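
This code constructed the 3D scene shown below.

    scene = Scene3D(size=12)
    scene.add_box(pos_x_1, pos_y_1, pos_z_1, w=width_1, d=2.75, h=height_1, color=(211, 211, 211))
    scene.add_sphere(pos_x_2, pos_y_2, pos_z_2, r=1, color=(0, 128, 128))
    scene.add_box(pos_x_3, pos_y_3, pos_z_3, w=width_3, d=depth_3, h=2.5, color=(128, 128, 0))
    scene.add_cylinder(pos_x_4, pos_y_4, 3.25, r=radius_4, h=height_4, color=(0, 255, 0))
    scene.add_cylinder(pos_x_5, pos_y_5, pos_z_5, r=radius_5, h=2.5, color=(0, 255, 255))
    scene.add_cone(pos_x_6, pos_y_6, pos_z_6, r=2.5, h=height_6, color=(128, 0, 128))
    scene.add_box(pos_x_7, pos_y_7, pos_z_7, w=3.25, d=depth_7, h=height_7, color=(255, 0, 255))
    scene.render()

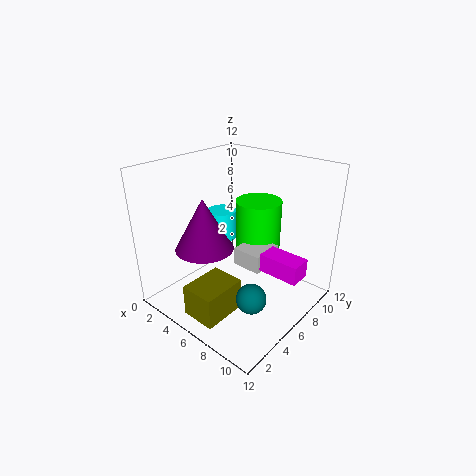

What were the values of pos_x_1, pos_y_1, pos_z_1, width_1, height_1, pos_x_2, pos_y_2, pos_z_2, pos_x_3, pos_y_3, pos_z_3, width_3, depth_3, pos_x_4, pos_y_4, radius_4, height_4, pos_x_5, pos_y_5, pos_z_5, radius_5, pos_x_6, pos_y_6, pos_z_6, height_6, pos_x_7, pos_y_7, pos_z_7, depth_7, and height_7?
pos_x_1 = 6, pos_y_1 = 5.5, pos_z_1 = 3.75, width_1 = 2.5, height_1 = 1.5, pos_x_2 = 11, pos_y_2 = 1.5, pos_z_2 = 5, pos_x_3 = 5.5, pos_y_3 = 0.25, pos_z_3 = 1.5, width_3 = 2.75, depth_3 = 3.5, pos_x_4 = 6, pos_y_4 = 8.75, radius_4 = 2, height_4 = 5.25, pos_x_5 = 3.75, pos_y_5 = 6.5, pos_z_5 = 5.25, radius_5 = 1.25, pos_x_6 = 3.5, pos_y_6 = 4.5, pos_z_6 = 4.75, height_6 = 4.5, pos_x_7 = 8.5, pos_y_7 = 5.75, pos_z_7 = 4, depth_7 = 1.75, height_7 = 1.5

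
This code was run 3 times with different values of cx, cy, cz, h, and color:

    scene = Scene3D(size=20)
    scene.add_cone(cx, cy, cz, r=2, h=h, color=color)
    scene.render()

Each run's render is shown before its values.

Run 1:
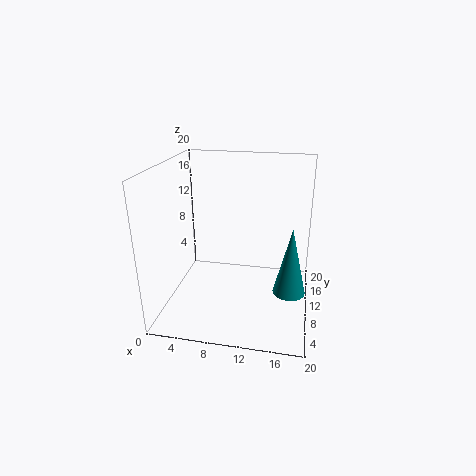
cx = 17.5
cy = 5
cz = 5.5
h = 8.5
color = 'teal'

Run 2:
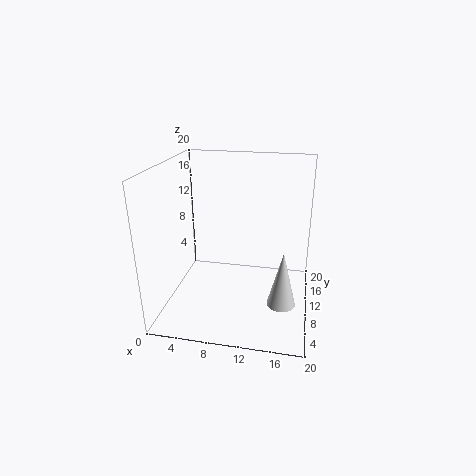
cx = 16.5
cy = 8.5
cz = 1
h = 8
color = 'lightgray'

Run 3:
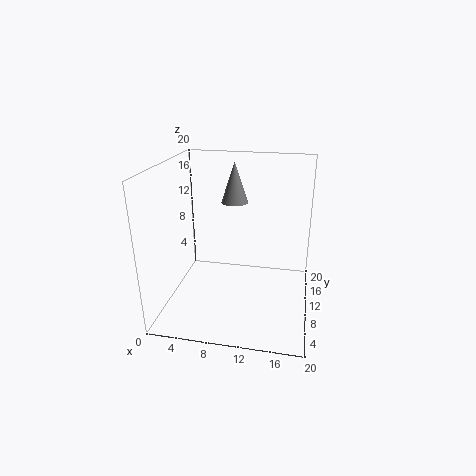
cx = 8.5
cy = 15
cz = 13.5
h = 6
color = 'gray'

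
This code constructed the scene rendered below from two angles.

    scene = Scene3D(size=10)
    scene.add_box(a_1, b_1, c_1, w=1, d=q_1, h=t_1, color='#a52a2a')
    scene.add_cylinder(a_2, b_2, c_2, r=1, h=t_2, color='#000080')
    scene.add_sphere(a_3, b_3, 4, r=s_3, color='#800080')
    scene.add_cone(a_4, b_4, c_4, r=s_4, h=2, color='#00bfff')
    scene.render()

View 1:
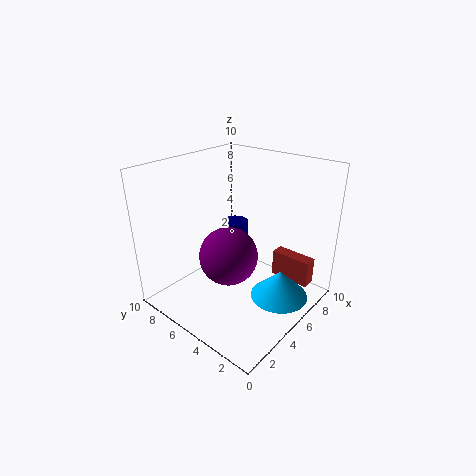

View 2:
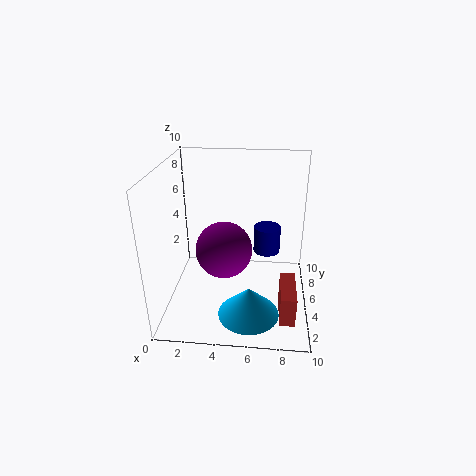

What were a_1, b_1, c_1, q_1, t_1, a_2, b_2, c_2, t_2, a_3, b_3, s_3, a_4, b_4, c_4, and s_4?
a_1 = 8
b_1 = 1
c_1 = 1
q_1 = 3
t_1 = 2
a_2 = 7
b_2 = 7
c_2 = 3
t_2 = 2
a_3 = 4
b_3 = 5
s_3 = 2
a_4 = 6
b_4 = 2
c_4 = 1
s_4 = 2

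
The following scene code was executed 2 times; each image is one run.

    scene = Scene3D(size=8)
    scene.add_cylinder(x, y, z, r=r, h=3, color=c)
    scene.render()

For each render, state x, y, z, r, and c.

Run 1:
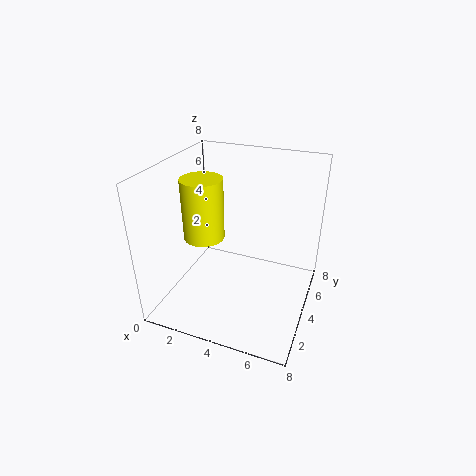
x = 3, y = 2, z = 5, r = 1, c = 'yellow'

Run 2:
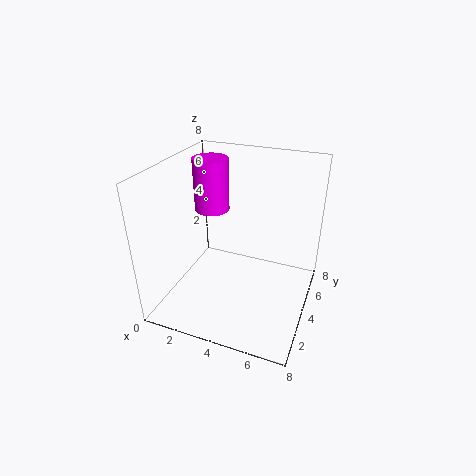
x = 2, y = 5, z = 5, r = 1, c = 'magenta'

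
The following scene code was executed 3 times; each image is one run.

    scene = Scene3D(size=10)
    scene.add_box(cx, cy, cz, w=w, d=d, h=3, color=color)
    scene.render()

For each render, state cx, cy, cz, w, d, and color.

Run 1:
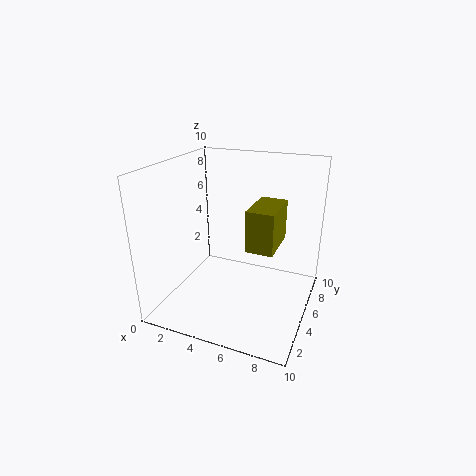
cx = 5.5; cy = 5; cz = 4; w = 2; d = 3.5; color = 'olive'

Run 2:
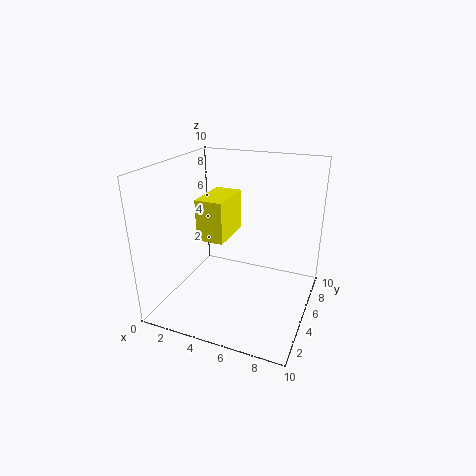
cx = 2; cy = 4.5; cz = 4.5; w = 2; d = 3.5; color = 'yellow'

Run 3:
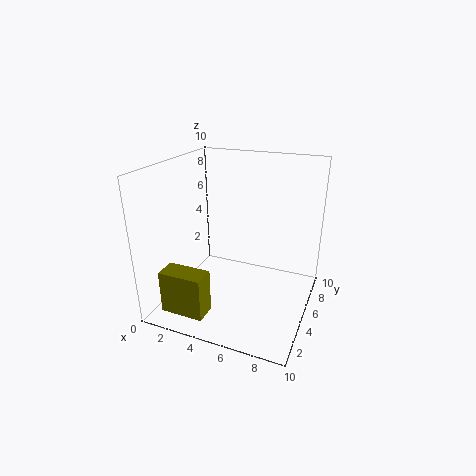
cx = 1; cy = 1; cz = 0.5; w = 3; d = 1.5; color = 'olive'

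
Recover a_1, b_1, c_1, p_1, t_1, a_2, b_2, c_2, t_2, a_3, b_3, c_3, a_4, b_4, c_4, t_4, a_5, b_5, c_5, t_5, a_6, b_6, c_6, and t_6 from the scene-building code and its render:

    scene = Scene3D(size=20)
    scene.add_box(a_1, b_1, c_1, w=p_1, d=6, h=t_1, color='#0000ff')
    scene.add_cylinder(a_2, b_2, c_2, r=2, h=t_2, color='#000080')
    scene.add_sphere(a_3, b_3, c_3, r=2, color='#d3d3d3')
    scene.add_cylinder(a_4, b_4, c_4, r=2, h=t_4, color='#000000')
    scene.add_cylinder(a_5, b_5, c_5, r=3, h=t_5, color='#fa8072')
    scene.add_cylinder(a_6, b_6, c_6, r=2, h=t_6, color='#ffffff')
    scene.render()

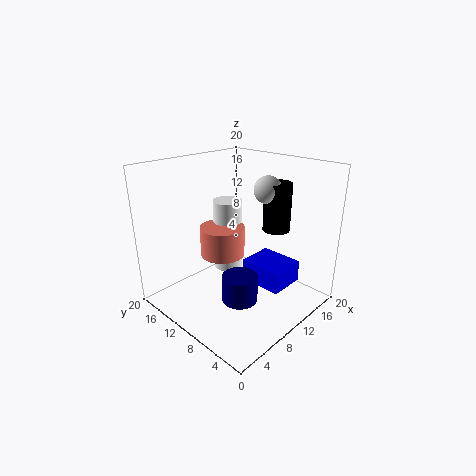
a_1 = 10, b_1 = 3, c_1 = 4, p_1 = 5, t_1 = 3, a_2 = 3, b_2 = 3, c_2 = 7, t_2 = 3, a_3 = 15, b_3 = 9, c_3 = 16, a_4 = 16, b_4 = 8, c_4 = 10, t_4 = 7, a_5 = 8, b_5 = 11, c_5 = 8, t_5 = 4, a_6 = 10, b_6 = 12, c_6 = 5, t_6 = 10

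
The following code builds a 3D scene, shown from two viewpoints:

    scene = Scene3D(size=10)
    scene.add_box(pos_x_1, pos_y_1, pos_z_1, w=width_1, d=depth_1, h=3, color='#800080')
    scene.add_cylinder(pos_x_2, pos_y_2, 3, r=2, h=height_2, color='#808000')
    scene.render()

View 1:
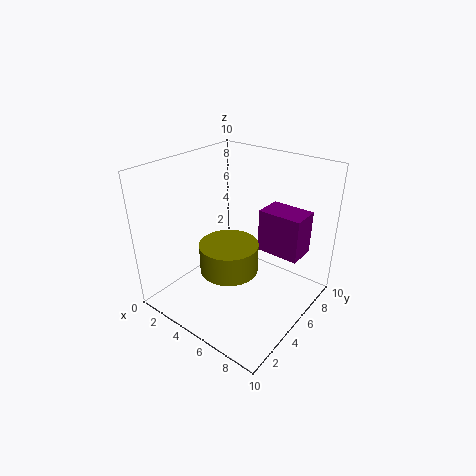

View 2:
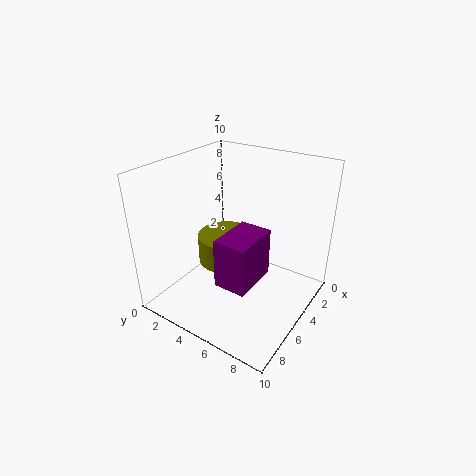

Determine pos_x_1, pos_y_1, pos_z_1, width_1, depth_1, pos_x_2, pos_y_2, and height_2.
pos_x_1 = 6
pos_y_1 = 6
pos_z_1 = 4
width_1 = 3
depth_1 = 2
pos_x_2 = 5
pos_y_2 = 4
height_2 = 2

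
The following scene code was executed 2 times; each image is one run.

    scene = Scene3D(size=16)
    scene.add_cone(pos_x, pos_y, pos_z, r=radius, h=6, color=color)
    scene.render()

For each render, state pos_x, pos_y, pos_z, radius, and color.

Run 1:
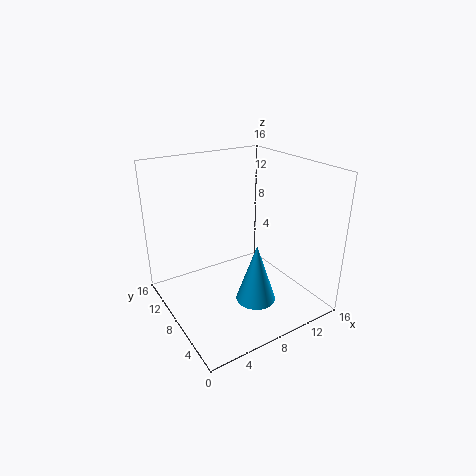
pos_x = 7
pos_y = 3
pos_z = 3.5
radius = 2
color = 'deepskyblue'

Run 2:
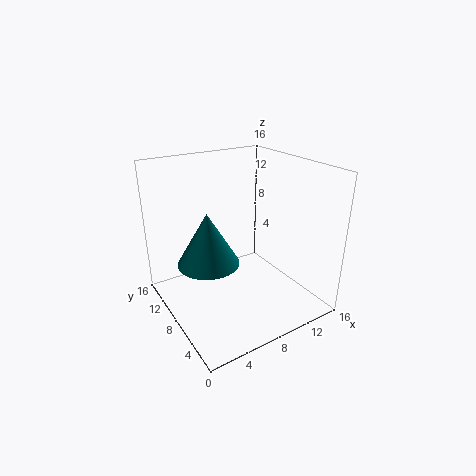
pos_x = 5
pos_y = 9.5
pos_z = 5
radius = 3.5
color = 'teal'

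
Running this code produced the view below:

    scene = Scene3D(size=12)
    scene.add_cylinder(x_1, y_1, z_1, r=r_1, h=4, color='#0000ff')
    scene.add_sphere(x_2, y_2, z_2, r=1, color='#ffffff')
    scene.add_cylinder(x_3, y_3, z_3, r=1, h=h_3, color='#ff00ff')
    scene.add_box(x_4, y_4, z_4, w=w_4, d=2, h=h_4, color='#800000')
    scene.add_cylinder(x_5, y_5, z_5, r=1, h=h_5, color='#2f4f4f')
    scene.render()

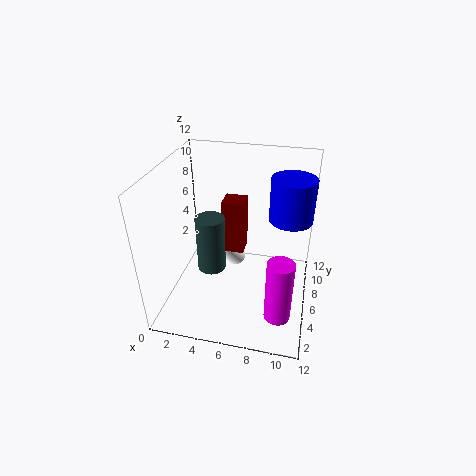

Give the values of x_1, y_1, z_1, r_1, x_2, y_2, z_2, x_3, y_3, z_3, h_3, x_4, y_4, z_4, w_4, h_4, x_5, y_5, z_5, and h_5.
x_1 = 10; y_1 = 10; z_1 = 6; r_1 = 2; x_2 = 5; y_2 = 9; z_2 = 2; x_3 = 10; y_3 = 2; z_3 = 2; h_3 = 5; x_4 = 4; y_4 = 8; z_4 = 3; w_4 = 2; h_4 = 5; x_5 = 5; y_5 = 2; z_5 = 6; h_5 = 4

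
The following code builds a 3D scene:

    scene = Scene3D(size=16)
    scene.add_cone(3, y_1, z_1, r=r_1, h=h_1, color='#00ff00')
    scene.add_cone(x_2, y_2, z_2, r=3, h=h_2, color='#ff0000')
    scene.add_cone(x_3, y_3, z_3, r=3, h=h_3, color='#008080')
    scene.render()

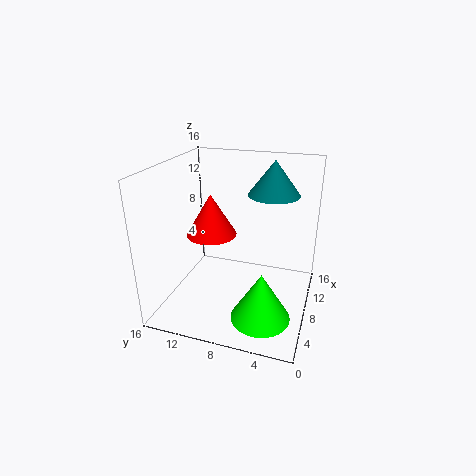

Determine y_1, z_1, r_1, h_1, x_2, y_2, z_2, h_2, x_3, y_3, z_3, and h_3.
y_1 = 4
z_1 = 2
r_1 = 3
h_1 = 5
x_2 = 10
y_2 = 12
z_2 = 7
h_2 = 5
x_3 = 12
y_3 = 5
z_3 = 12
h_3 = 4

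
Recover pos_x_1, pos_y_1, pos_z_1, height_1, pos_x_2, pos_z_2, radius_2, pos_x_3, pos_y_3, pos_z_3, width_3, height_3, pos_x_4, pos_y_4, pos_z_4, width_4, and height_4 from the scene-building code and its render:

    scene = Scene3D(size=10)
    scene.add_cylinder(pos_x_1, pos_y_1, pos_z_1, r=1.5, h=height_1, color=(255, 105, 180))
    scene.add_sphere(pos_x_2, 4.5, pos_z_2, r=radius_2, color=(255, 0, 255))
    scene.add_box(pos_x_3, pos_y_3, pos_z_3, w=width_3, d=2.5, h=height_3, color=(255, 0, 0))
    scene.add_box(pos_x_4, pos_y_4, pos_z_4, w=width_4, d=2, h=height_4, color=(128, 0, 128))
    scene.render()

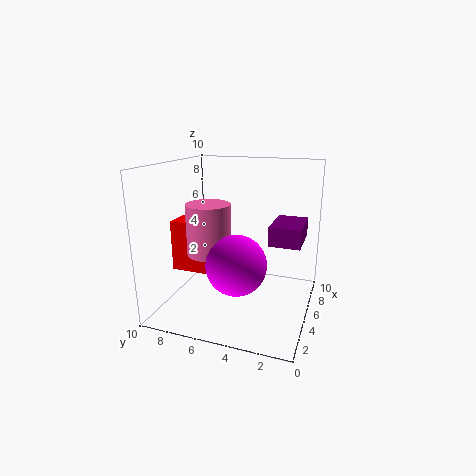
pos_x_1 = 4
pos_y_1 = 6.75
pos_z_1 = 4
height_1 = 3.5
pos_x_2 = 3.25
pos_z_2 = 3.75
radius_2 = 2
pos_x_3 = 3.25
pos_y_3 = 6.75
pos_z_3 = 2.75
width_3 = 1.75
height_3 = 3.5
pos_x_4 = 3.5
pos_y_4 = 0.5
pos_z_4 = 5.25
width_4 = 3
height_4 = 1.25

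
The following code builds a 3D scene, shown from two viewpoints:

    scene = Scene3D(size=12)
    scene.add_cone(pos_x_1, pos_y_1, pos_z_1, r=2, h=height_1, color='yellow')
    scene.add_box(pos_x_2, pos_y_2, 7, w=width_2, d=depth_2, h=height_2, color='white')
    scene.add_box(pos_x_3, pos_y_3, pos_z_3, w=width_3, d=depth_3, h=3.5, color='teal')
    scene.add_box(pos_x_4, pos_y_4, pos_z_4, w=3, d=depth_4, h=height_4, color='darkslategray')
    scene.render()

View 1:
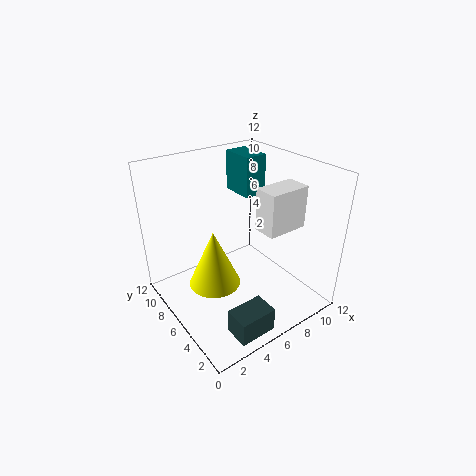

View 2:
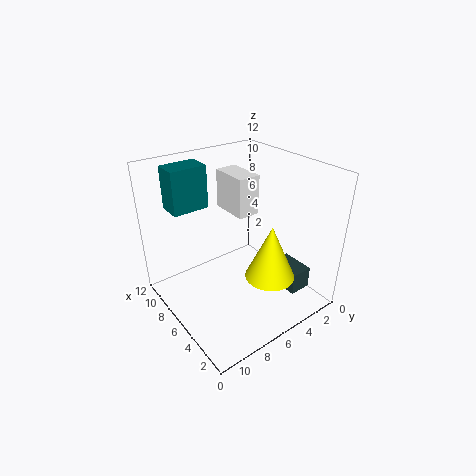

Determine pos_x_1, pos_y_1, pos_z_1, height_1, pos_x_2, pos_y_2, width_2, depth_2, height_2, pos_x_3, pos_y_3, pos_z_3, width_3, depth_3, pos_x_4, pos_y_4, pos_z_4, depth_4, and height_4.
pos_x_1 = 3, pos_y_1 = 5, pos_z_1 = 3.5, height_1 = 4.5, pos_x_2 = 7, pos_y_2 = 3, width_2 = 3.5, depth_2 = 2, height_2 = 3.5, pos_x_3 = 8, pos_y_3 = 7.5, pos_z_3 = 8.5, width_3 = 2, depth_3 = 3, pos_x_4 = 2.5, pos_y_4 = 0.5, pos_z_4 = 0.5, depth_4 = 2, height_4 = 2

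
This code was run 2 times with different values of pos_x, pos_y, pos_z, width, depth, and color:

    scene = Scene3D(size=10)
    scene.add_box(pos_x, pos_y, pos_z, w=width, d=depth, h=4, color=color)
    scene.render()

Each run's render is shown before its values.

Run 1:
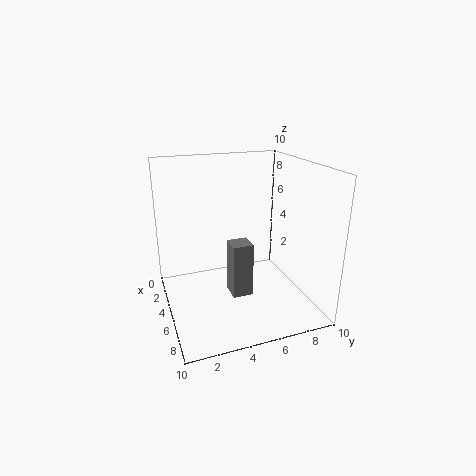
pos_x = 4
pos_y = 4.5
pos_z = 0.5
width = 1.5
depth = 1.5
color = 'gray'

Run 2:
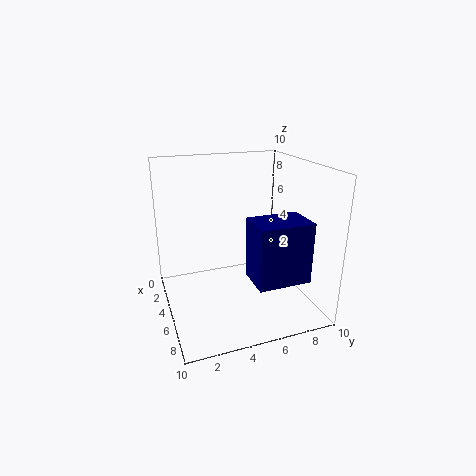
pos_x = 6.5
pos_y = 5
pos_z = 3
width = 2.5
depth = 3.5
color = 'navy'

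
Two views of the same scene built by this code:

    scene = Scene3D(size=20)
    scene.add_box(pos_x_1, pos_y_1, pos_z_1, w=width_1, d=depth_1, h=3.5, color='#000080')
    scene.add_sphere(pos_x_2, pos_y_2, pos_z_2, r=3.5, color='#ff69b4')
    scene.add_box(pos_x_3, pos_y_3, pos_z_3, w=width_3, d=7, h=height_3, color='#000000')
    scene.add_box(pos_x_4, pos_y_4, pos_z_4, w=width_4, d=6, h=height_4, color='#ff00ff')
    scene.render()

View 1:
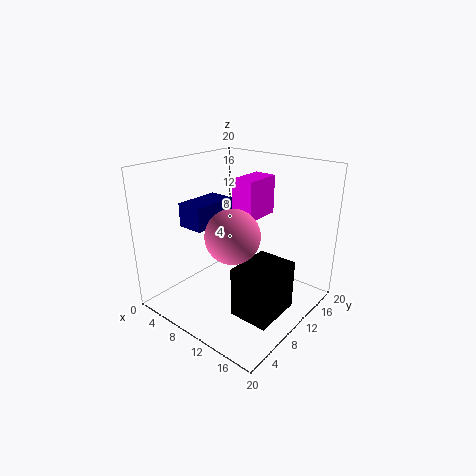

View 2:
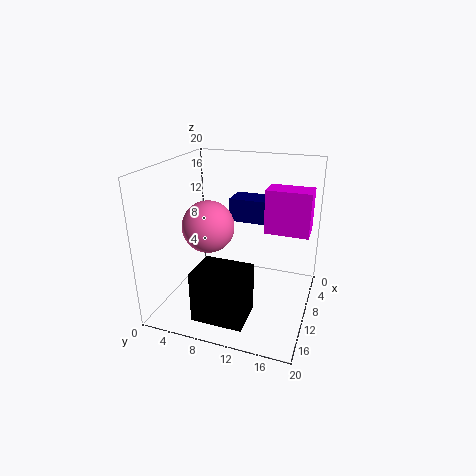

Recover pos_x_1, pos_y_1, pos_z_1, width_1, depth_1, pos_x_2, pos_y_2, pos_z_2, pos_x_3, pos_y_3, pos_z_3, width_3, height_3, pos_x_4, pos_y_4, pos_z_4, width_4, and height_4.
pos_x_1 = 1.5
pos_y_1 = 7
pos_z_1 = 10.5
width_1 = 4
depth_1 = 7
pos_x_2 = 12
pos_y_2 = 6.5
pos_z_2 = 12
pos_x_3 = 12
pos_y_3 = 6
pos_z_3 = 0.5
width_3 = 5.5
height_3 = 7
pos_x_4 = 6
pos_y_4 = 13.5
pos_z_4 = 11
width_4 = 3.5
height_4 = 6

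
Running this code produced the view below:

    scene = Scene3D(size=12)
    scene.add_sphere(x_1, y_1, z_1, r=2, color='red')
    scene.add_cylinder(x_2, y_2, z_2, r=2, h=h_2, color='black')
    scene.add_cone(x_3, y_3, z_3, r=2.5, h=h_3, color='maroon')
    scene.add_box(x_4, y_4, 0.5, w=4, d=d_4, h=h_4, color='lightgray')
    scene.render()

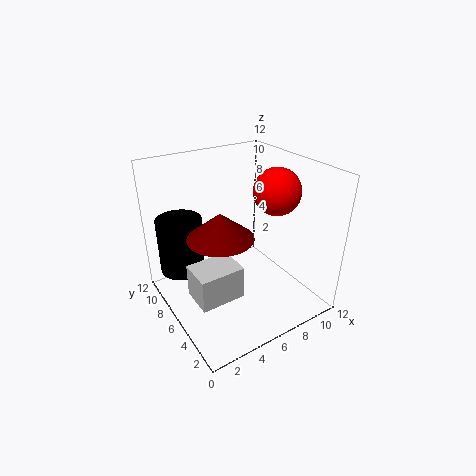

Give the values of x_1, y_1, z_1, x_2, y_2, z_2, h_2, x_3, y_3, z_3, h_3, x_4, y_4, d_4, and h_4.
x_1 = 9.5
y_1 = 5.5
z_1 = 9.5
x_2 = 2.5
y_2 = 10
z_2 = 2
h_2 = 5
x_3 = 3.5
y_3 = 4.5
z_3 = 7.5
h_3 = 2
x_4 = 2
y_4 = 5
d_4 = 3
h_4 = 3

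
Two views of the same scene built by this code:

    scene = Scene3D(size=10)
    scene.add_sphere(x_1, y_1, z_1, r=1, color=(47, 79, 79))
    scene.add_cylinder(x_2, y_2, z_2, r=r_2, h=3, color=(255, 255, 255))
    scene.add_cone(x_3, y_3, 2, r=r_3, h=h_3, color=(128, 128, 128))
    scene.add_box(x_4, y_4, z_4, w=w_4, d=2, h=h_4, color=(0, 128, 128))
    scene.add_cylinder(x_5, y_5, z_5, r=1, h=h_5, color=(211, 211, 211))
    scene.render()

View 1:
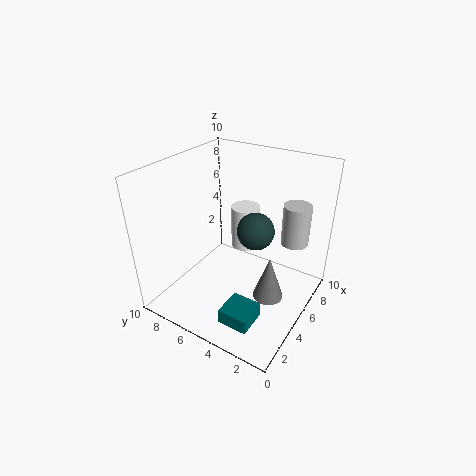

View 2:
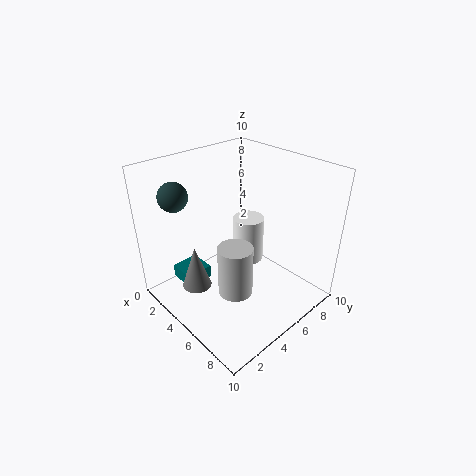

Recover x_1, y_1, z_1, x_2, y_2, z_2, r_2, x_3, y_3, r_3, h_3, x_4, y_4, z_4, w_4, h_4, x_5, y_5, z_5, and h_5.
x_1 = 2; y_1 = 2; z_1 = 8; x_2 = 6; y_2 = 5; z_2 = 4; r_2 = 1; x_3 = 4; y_3 = 2; r_3 = 1; h_3 = 3; x_4 = 1; y_4 = 2; z_4 = 1; w_4 = 2; h_4 = 1; x_5 = 8; y_5 = 2; z_5 = 4; h_5 = 3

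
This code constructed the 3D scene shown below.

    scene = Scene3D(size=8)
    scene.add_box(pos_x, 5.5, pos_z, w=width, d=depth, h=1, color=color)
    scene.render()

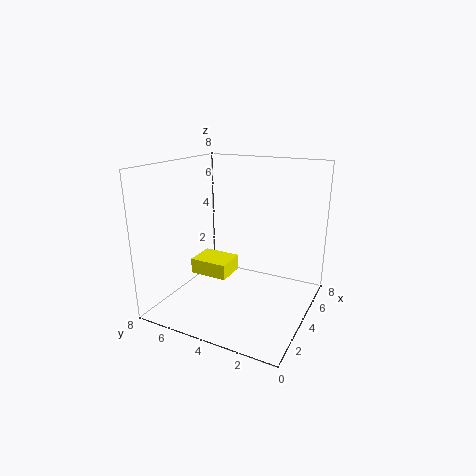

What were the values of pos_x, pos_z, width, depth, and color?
pos_x = 5; pos_z = 0.5; width = 2; depth = 2.5; color = 'yellow'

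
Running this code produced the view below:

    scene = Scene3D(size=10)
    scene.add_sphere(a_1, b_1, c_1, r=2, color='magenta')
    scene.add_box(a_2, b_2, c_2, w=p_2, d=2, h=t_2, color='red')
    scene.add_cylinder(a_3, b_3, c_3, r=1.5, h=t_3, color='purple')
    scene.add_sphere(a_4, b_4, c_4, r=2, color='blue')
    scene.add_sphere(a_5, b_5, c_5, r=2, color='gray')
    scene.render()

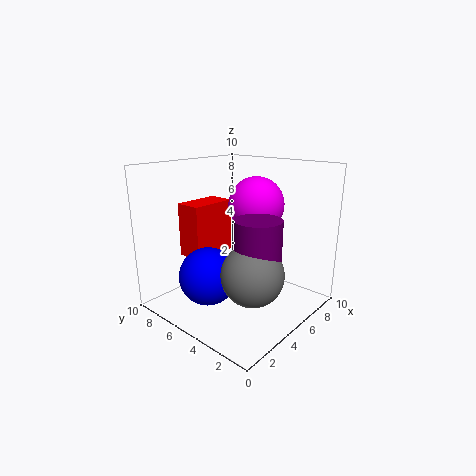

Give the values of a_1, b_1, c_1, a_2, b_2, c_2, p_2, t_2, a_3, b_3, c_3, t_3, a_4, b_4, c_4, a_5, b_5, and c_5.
a_1 = 7; b_1 = 5; c_1 = 7; a_2 = 3.5; b_2 = 7.5; c_2 = 3; p_2 = 3.5; t_2 = 4; a_3 = 4; b_3 = 2.5; c_3 = 3.5; t_3 = 3.5; a_4 = 3; b_4 = 6; c_4 = 2.5; a_5 = 3.5; b_5 = 2.5; c_5 = 3.5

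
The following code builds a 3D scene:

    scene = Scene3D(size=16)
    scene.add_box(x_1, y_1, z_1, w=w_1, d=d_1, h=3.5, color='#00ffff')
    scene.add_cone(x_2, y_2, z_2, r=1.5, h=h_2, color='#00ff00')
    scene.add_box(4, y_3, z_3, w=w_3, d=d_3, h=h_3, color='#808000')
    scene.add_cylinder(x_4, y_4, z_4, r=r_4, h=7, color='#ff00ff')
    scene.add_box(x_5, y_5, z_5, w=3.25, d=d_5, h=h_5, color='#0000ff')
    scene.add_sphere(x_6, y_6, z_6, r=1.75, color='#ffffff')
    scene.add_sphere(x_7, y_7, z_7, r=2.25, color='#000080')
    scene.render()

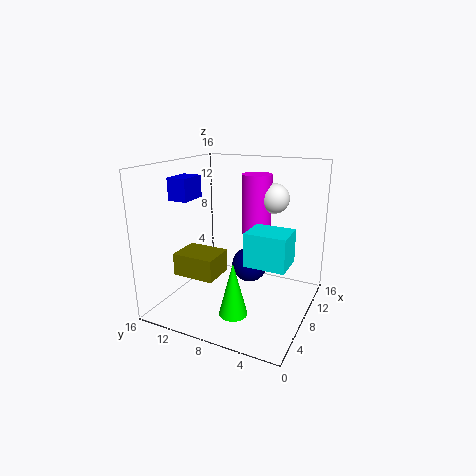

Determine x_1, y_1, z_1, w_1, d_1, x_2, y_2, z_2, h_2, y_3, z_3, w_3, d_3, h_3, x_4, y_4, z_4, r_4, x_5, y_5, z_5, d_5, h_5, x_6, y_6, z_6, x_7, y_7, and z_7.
x_1 = 4.5
y_1 = 1.5
z_1 = 6.5
w_1 = 3.5
d_1 = 4.25
x_2 = 3.75
y_2 = 6.5
z_2 = 1.25
h_2 = 5.75
y_3 = 9.25
z_3 = 4
w_3 = 3.75
d_3 = 4.75
h_3 = 2.5
x_4 = 12
y_4 = 7.5
z_4 = 7.5
r_4 = 1.75
x_5 = 5.5
y_5 = 13
z_5 = 12
d_5 = 2.25
h_5 = 2.5
x_6 = 12.5
y_6 = 5.5
z_6 = 11.75
x_7 = 13
y_7 = 8.75
z_7 = 2.5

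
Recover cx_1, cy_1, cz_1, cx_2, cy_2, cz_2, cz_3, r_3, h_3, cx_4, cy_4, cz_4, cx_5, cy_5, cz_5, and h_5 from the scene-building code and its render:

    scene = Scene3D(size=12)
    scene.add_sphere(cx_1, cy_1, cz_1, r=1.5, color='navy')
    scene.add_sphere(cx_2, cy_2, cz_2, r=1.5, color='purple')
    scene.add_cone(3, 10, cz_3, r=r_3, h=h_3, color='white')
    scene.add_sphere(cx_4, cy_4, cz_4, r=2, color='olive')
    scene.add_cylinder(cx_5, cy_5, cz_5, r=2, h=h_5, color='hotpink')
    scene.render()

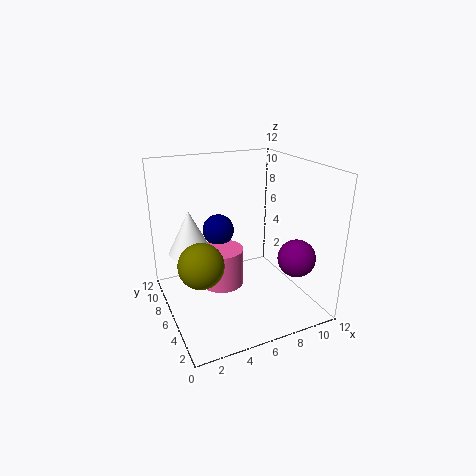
cx_1 = 6; cy_1 = 10.5; cz_1 = 5; cx_2 = 9.5; cy_2 = 2.5; cz_2 = 5; cz_3 = 3.5; r_3 = 2; h_3 = 4; cx_4 = 3; cy_4 = 7; cz_4 = 3.5; cx_5 = 5.5; cy_5 = 8.5; cz_5 = 0.5; h_5 = 3.5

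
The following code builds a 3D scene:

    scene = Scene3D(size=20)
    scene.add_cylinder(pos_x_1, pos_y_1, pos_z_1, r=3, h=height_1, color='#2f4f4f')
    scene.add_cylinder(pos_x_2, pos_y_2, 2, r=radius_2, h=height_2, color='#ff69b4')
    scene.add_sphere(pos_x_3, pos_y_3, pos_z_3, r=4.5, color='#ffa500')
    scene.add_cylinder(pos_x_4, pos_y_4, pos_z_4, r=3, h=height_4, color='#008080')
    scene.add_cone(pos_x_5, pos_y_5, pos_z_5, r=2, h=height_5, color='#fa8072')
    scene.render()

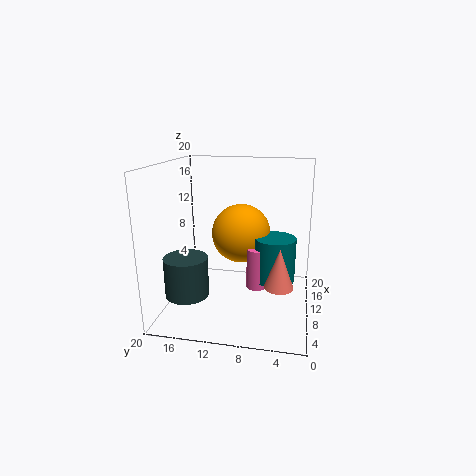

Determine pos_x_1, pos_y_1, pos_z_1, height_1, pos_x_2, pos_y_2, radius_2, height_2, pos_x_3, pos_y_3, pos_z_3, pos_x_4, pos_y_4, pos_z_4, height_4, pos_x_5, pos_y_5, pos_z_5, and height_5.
pos_x_1 = 6.5; pos_y_1 = 16.5; pos_z_1 = 2.5; height_1 = 5.5; pos_x_2 = 11.5; pos_y_2 = 7.5; radius_2 = 1.5; height_2 = 6; pos_x_3 = 15; pos_y_3 = 10.5; pos_z_3 = 9; pos_x_4 = 12.5; pos_y_4 = 5; pos_z_4 = 3; height_4 = 6.5; pos_x_5 = 8; pos_y_5 = 4; pos_z_5 = 4; height_5 = 5.5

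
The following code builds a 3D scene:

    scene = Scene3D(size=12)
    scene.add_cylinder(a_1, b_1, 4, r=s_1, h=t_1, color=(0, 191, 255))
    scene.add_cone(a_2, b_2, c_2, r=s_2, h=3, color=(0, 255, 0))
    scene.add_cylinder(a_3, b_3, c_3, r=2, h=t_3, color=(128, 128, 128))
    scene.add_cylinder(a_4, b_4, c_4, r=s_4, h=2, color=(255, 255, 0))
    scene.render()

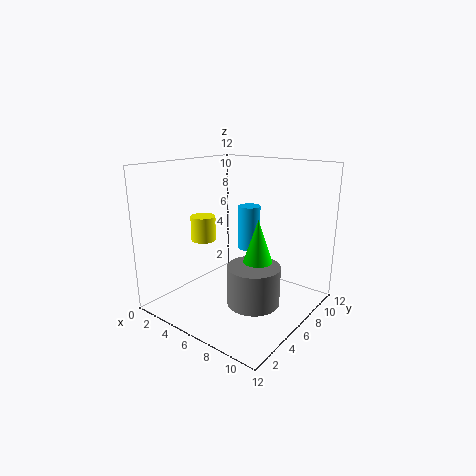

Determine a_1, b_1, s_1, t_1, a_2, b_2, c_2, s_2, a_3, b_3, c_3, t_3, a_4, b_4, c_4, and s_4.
a_1 = 5
b_1 = 9
s_1 = 1
t_1 = 4
a_2 = 10
b_2 = 3
c_2 = 6
s_2 = 1
a_3 = 9
b_3 = 4
c_3 = 2
t_3 = 3
a_4 = 4
b_4 = 4
c_4 = 6
s_4 = 1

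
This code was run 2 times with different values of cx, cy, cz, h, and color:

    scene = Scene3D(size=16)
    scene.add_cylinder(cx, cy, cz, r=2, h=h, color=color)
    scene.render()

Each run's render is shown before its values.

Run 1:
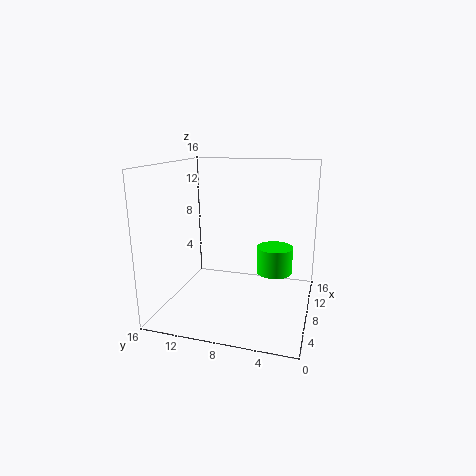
cx = 9, cy = 4, cz = 4, h = 3, color = 'lime'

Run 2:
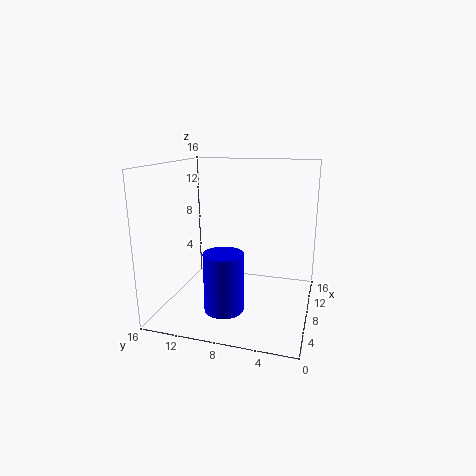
cx = 3, cy = 8, cz = 2, h = 6, color = 'blue'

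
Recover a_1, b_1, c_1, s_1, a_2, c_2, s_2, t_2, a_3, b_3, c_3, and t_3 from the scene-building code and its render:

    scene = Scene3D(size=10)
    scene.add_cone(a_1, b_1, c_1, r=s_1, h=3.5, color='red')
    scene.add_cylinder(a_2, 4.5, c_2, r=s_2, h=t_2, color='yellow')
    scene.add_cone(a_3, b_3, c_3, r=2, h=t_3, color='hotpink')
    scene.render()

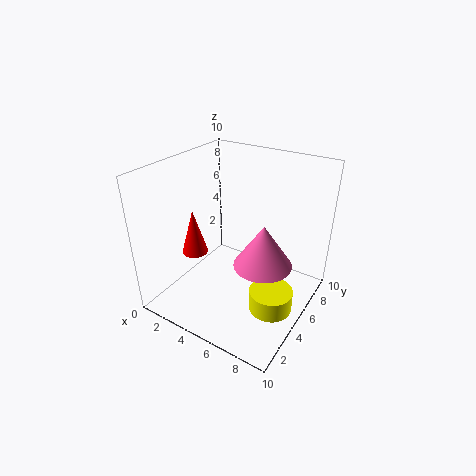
a_1 = 1; b_1 = 5; c_1 = 2.5; s_1 = 1; a_2 = 8; c_2 = 0.5; s_2 = 1.5; t_2 = 1.5; a_3 = 7; b_3 = 5; c_3 = 3.5; t_3 = 3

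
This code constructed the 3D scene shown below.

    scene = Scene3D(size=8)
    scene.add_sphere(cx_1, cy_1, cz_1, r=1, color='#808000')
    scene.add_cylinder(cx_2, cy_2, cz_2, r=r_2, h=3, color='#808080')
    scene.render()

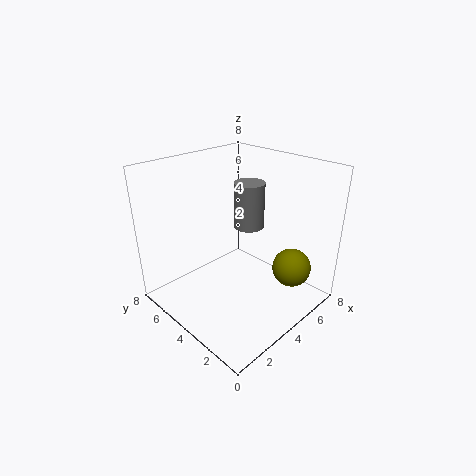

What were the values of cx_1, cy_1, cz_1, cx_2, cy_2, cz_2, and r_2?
cx_1 = 5
cy_1 = 1
cz_1 = 3
cx_2 = 7
cy_2 = 6
cz_2 = 3
r_2 = 1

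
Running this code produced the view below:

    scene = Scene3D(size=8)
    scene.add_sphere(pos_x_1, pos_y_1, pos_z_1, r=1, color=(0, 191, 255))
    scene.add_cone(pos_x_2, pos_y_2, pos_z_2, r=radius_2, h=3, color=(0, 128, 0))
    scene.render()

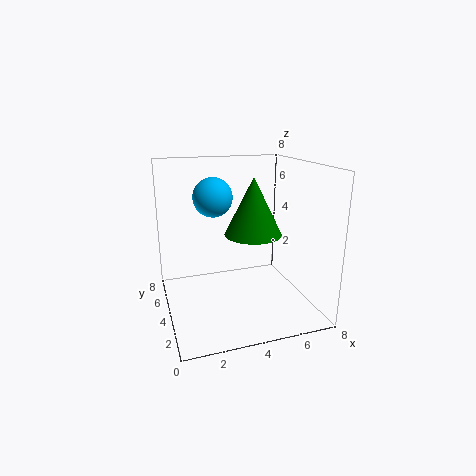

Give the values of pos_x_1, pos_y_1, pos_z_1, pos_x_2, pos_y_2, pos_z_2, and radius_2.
pos_x_1 = 2.5, pos_y_1 = 3.5, pos_z_1 = 6.5, pos_x_2 = 4.5, pos_y_2 = 3, pos_z_2 = 4.5, radius_2 = 1.5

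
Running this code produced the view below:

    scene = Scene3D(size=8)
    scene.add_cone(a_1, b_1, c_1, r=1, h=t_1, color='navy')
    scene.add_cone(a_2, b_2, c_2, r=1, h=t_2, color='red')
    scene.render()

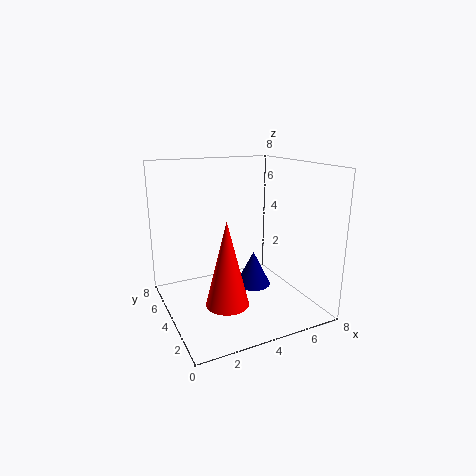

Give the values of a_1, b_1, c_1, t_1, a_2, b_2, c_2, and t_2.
a_1 = 5, b_1 = 4, c_1 = 1, t_1 = 2, a_2 = 2, b_2 = 1, c_2 = 2, t_2 = 4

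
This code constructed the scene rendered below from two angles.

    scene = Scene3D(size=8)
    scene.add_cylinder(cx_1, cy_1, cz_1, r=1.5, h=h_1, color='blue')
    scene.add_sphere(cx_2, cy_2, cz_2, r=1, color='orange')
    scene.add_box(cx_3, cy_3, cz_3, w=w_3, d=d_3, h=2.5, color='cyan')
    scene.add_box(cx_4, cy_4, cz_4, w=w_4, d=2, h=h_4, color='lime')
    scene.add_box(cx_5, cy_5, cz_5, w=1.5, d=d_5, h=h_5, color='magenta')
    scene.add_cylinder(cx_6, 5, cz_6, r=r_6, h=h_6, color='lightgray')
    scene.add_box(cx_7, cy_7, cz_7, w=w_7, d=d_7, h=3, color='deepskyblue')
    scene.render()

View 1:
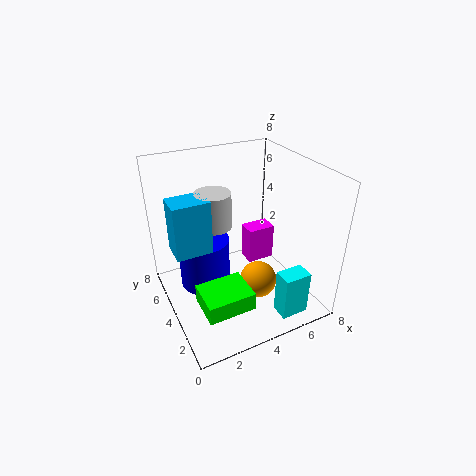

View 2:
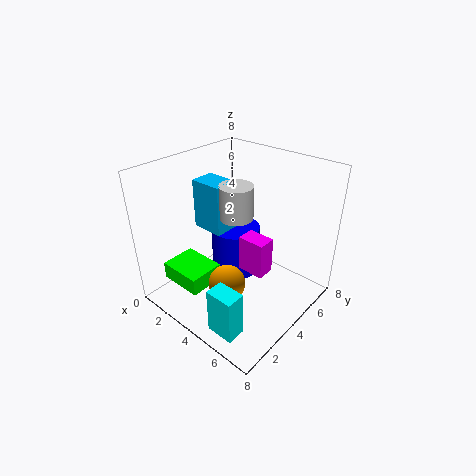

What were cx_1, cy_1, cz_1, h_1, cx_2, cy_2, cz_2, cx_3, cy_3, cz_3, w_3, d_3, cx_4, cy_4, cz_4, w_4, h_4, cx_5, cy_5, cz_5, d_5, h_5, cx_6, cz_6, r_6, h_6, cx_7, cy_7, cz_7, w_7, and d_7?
cx_1 = 2.5, cy_1 = 5.5, cz_1 = 0.5, h_1 = 3, cx_2 = 4.5, cy_2 = 2.5, cz_2 = 2, cx_3 = 5, cy_3 = 0.5, cz_3 = 0.5, w_3 = 1.5, d_3 = 1, cx_4 = 1, cy_4 = 1, cz_4 = 1.5, w_4 = 2.5, h_4 = 1, cx_5 = 4.5, cy_5 = 3.5, cz_5 = 2.5, d_5 = 1, h_5 = 2, cx_6 = 3, cz_6 = 4.5, r_6 = 1, h_6 = 2, cx_7 = 0.5, cy_7 = 4, cz_7 = 3.5, w_7 = 2, d_7 = 1.5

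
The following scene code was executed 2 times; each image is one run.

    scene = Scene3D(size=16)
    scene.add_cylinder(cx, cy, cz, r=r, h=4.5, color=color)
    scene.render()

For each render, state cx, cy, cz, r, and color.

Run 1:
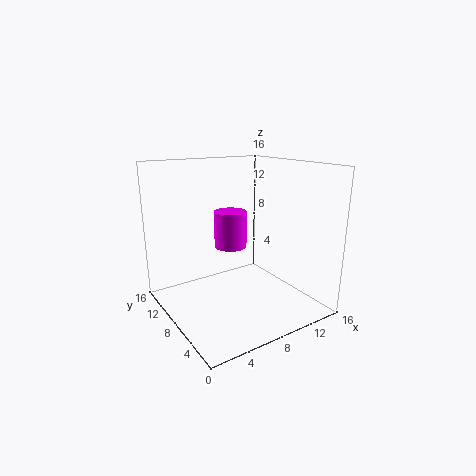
cx = 9.5, cy = 12, cz = 5.5, r = 2, color = 'magenta'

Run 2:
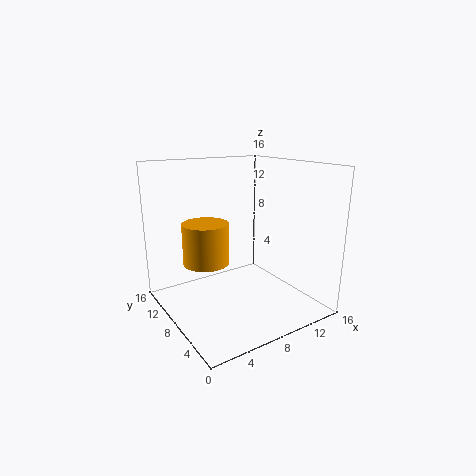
cx = 4.5, cy = 9, cz = 5.5, r = 2.5, color = 'orange'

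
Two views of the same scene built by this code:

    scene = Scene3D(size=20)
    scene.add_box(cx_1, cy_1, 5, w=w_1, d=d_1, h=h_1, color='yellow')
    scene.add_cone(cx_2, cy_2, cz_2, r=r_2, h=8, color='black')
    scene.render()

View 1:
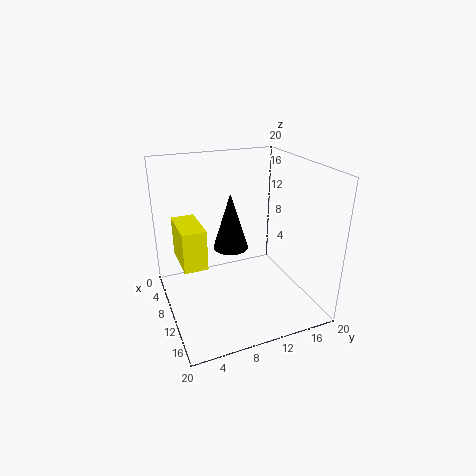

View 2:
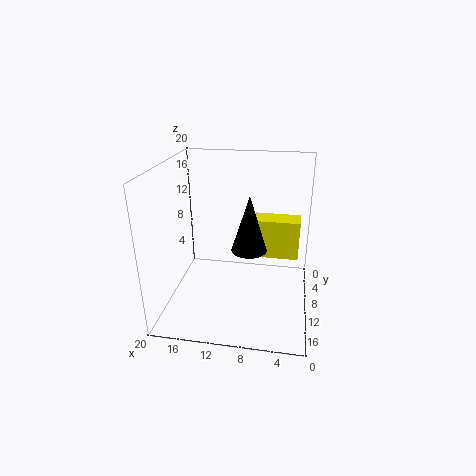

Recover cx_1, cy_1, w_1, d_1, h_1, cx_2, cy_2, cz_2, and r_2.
cx_1 = 1.5, cy_1 = 2.5, w_1 = 7, d_1 = 3.5, h_1 = 6, cx_2 = 8.5, cy_2 = 9.5, cz_2 = 8, r_2 = 2.5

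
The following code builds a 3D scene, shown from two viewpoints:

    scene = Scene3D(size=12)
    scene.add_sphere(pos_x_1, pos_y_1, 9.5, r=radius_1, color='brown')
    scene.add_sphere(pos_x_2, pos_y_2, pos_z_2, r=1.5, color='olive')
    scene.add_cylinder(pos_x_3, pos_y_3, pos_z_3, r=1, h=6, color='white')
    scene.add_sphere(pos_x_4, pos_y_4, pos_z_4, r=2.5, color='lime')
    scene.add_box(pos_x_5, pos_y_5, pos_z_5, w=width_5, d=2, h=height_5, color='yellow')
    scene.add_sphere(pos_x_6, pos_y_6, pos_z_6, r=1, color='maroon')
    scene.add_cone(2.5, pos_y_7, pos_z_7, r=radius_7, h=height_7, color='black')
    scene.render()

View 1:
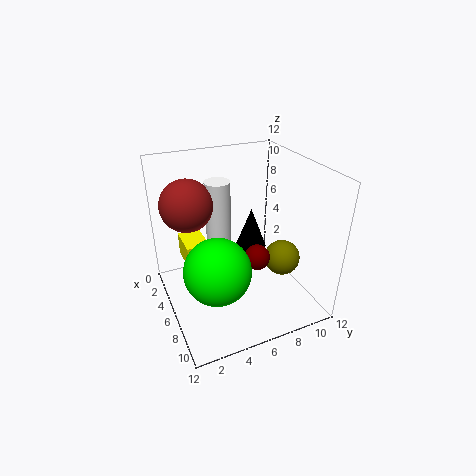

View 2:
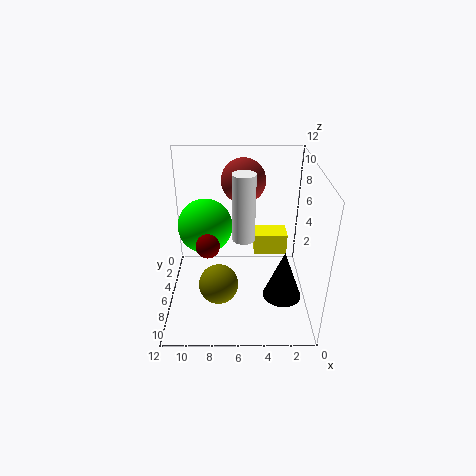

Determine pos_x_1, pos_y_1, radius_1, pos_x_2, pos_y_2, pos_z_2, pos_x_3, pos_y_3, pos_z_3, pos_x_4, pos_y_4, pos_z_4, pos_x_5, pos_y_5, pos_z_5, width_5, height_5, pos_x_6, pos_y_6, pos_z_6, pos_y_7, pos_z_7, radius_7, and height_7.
pos_x_1 = 5.5; pos_y_1 = 2; radius_1 = 2; pos_x_2 = 7.5; pos_y_2 = 9.5; pos_z_2 = 4; pos_x_3 = 5.5; pos_y_3 = 4.5; pos_z_3 = 5; pos_x_4 = 9; pos_y_4 = 3; pos_z_4 = 5.5; pos_x_5 = 1.5; pos_y_5 = 2; pos_z_5 = 3; width_5 = 3; height_5 = 2; pos_x_6 = 8.5; pos_y_6 = 6.5; pos_z_6 = 5.5; pos_y_7 = 9; pos_z_7 = 2.5; radius_7 = 1.5; height_7 = 4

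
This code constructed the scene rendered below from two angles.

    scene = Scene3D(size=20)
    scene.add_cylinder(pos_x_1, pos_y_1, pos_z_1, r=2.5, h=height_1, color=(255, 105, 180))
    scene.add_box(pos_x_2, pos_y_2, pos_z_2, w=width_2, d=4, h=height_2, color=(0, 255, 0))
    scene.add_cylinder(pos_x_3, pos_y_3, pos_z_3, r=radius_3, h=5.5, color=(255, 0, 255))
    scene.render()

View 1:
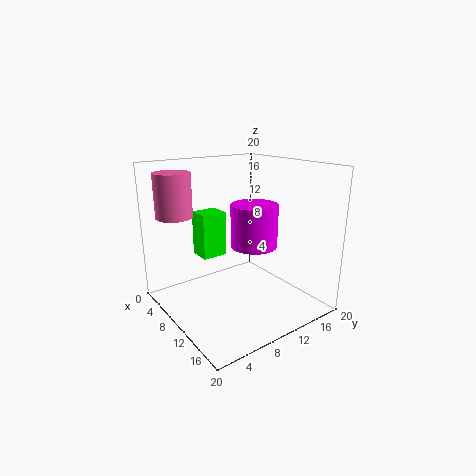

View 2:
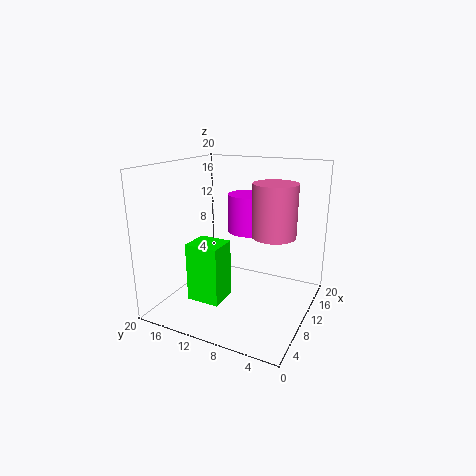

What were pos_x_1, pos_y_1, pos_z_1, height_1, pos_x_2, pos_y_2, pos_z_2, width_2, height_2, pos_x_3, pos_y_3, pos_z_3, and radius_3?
pos_x_1 = 5
pos_y_1 = 3
pos_z_1 = 13
height_1 = 6
pos_x_2 = 0.5
pos_y_2 = 8
pos_z_2 = 5
width_2 = 3.5
height_2 = 7
pos_x_3 = 13.5
pos_y_3 = 10
pos_z_3 = 10
radius_3 = 3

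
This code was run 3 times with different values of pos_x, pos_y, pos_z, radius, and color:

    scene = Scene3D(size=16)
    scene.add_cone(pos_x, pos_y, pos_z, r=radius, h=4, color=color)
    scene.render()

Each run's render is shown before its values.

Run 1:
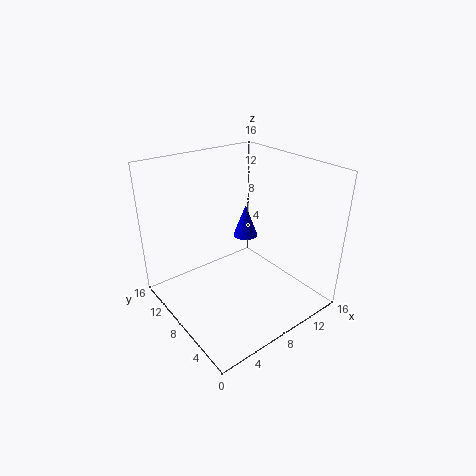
pos_x = 11.5; pos_y = 11; pos_z = 6; radius = 1.5; color = 'blue'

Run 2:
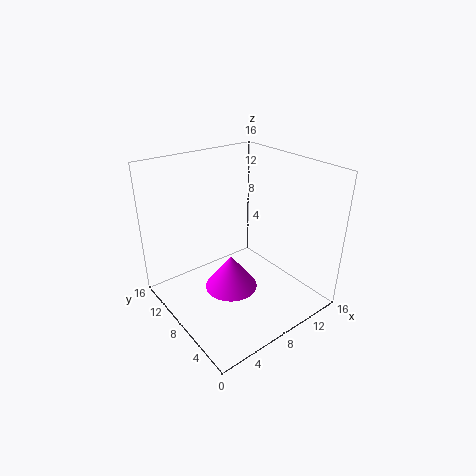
pos_x = 7; pos_y = 8; pos_z = 2; radius = 3; color = 'magenta'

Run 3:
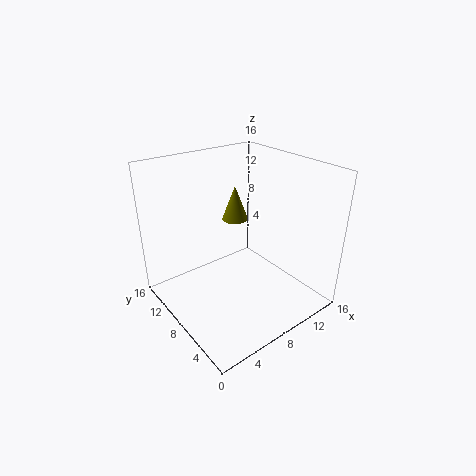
pos_x = 9.5; pos_y = 10.5; pos_z = 9; radius = 1.5; color = 'olive'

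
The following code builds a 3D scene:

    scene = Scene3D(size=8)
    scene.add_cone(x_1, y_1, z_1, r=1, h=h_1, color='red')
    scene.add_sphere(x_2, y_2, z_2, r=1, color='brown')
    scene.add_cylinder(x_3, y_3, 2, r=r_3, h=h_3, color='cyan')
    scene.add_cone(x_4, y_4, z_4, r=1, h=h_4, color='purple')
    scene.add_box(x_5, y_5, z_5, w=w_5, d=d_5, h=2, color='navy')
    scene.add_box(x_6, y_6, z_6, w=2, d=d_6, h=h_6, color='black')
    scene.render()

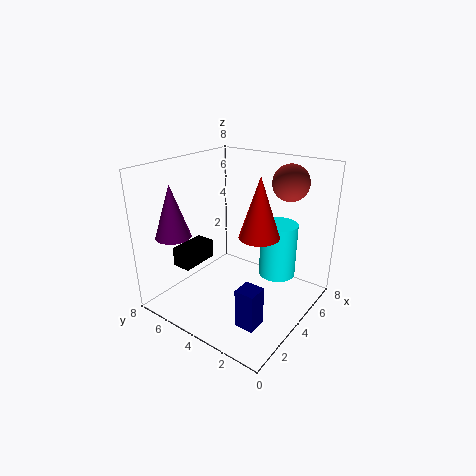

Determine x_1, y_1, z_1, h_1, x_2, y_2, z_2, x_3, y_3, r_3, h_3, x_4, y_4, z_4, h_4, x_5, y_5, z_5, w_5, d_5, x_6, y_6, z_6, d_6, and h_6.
x_1 = 3
y_1 = 2
z_1 = 5
h_1 = 3
x_2 = 6
y_2 = 2
z_2 = 7
x_3 = 5
y_3 = 2
r_3 = 1
h_3 = 3
x_4 = 2
y_4 = 7
z_4 = 4
h_4 = 3
x_5 = 1
y_5 = 1
z_5 = 1
w_5 = 1
d_5 = 1
x_6 = 1
y_6 = 5
z_6 = 3
d_6 = 1
h_6 = 1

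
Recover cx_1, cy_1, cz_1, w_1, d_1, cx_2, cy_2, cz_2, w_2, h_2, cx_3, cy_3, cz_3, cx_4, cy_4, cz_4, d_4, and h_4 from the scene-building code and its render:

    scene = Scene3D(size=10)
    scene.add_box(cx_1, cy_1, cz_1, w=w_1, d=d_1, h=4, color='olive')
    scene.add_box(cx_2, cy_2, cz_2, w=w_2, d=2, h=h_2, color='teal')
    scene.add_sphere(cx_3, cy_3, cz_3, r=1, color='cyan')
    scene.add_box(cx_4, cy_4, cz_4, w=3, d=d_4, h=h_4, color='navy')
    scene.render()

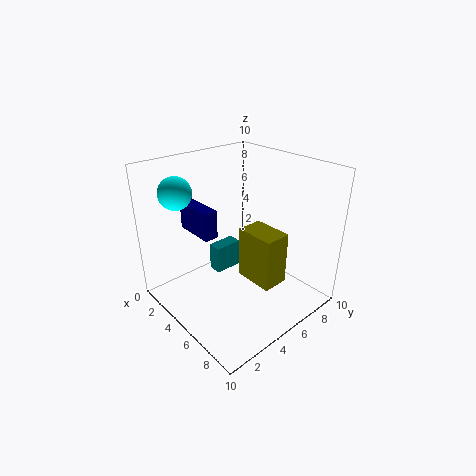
cx_1 = 4
cy_1 = 6
cz_1 = 1
w_1 = 3
d_1 = 2
cx_2 = 3
cy_2 = 4
cz_2 = 2
w_2 = 1
h_2 = 2
cx_3 = 4
cy_3 = 1
cz_3 = 9
cx_4 = 1
cy_4 = 3
cz_4 = 5
d_4 = 1
h_4 = 2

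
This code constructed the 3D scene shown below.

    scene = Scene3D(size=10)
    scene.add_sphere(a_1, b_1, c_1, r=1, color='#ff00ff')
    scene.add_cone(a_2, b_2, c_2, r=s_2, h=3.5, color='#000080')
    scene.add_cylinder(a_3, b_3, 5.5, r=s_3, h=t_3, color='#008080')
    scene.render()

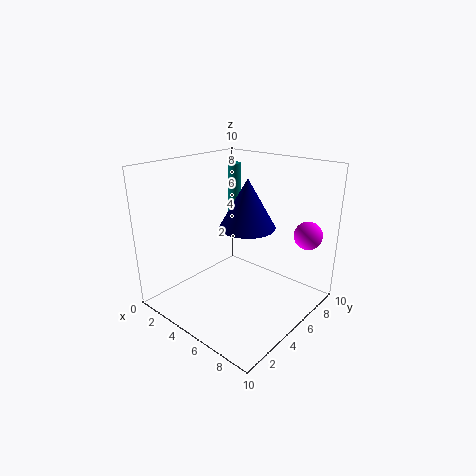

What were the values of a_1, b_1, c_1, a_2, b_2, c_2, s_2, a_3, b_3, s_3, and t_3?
a_1 = 8.5; b_1 = 8.5; c_1 = 5; a_2 = 5; b_2 = 6; c_2 = 5.5; s_2 = 2; a_3 = 2.5; b_3 = 7.5; s_3 = 0.5; t_3 = 4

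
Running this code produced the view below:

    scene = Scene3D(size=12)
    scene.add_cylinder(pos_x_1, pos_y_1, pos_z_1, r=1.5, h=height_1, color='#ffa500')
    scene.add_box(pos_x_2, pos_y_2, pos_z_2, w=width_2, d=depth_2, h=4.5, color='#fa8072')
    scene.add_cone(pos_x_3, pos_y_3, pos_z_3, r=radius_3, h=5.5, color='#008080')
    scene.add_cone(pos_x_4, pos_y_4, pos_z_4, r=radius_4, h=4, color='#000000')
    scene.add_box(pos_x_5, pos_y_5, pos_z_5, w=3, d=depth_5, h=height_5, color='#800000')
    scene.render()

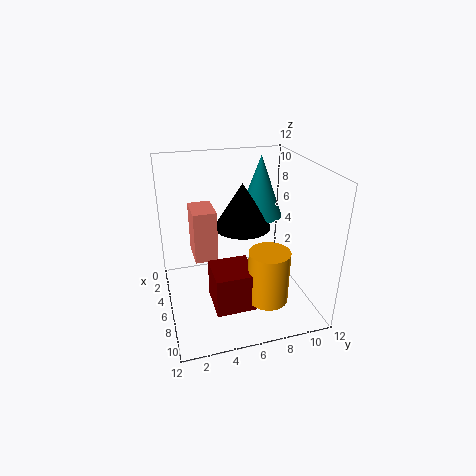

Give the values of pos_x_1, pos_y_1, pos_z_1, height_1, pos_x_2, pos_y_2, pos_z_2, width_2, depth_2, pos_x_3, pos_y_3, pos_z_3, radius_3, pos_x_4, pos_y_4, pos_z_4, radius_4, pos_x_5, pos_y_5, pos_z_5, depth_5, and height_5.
pos_x_1 = 10.5
pos_y_1 = 7
pos_z_1 = 3
height_1 = 4
pos_x_2 = 2
pos_y_2 = 2.5
pos_z_2 = 3.5
width_2 = 3
depth_2 = 2
pos_x_3 = 3
pos_y_3 = 9
pos_z_3 = 6.5
radius_3 = 2
pos_x_4 = 4
pos_y_4 = 7
pos_z_4 = 6
radius_4 = 2.5
pos_x_5 = 8
pos_y_5 = 3
pos_z_5 = 2.5
depth_5 = 3
height_5 = 3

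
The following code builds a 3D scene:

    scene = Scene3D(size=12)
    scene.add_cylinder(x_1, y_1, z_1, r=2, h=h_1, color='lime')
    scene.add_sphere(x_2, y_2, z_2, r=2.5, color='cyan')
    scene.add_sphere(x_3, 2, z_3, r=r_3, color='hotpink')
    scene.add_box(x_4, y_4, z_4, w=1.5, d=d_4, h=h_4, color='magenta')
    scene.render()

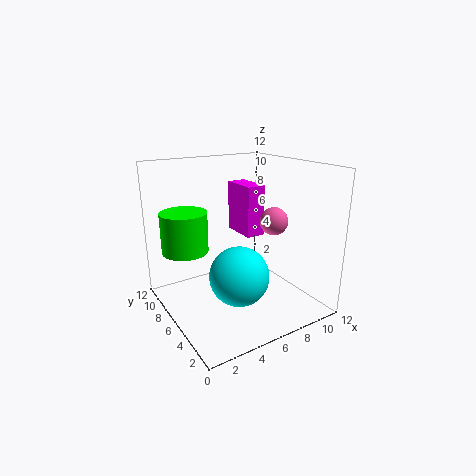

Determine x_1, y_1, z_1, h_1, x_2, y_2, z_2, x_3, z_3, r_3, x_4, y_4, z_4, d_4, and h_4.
x_1 = 2.5
y_1 = 9
z_1 = 4.5
h_1 = 3.5
x_2 = 5.5
y_2 = 5
z_2 = 3
x_3 = 6.5
z_3 = 8.5
r_3 = 1
x_4 = 6
y_4 = 4.5
z_4 = 6.5
d_4 = 3
h_4 = 4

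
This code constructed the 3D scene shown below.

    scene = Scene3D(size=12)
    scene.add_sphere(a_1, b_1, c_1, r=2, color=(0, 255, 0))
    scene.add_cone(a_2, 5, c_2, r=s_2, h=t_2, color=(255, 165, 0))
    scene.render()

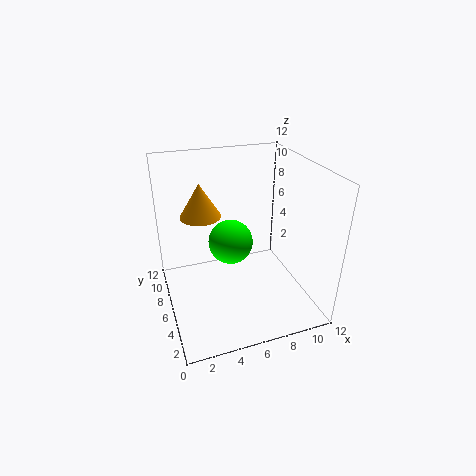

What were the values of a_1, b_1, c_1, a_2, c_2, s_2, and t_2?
a_1 = 6, b_1 = 8, c_1 = 4.5, a_2 = 2.75, c_2 = 9, s_2 = 1.5, t_2 = 2.5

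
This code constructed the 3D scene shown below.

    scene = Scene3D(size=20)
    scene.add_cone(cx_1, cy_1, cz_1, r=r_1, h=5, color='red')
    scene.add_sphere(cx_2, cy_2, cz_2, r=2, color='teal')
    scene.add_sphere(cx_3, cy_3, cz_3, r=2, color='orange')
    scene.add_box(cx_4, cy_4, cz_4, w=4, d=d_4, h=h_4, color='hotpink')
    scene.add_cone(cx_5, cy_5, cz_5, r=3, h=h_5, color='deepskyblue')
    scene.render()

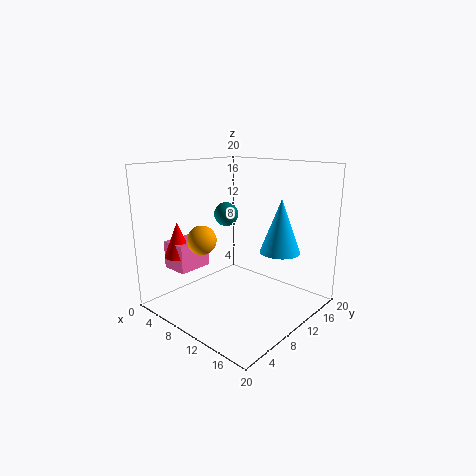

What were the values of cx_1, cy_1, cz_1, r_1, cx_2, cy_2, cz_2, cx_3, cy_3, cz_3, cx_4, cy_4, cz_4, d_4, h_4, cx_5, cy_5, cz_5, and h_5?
cx_1 = 3; cy_1 = 5; cz_1 = 7; r_1 = 2; cx_2 = 2; cy_2 = 16; cz_2 = 11; cx_3 = 7; cy_3 = 6; cz_3 = 10; cx_4 = 1; cy_4 = 4; cz_4 = 5; d_4 = 5; h_4 = 4; cx_5 = 13; cy_5 = 16; cz_5 = 7; h_5 = 8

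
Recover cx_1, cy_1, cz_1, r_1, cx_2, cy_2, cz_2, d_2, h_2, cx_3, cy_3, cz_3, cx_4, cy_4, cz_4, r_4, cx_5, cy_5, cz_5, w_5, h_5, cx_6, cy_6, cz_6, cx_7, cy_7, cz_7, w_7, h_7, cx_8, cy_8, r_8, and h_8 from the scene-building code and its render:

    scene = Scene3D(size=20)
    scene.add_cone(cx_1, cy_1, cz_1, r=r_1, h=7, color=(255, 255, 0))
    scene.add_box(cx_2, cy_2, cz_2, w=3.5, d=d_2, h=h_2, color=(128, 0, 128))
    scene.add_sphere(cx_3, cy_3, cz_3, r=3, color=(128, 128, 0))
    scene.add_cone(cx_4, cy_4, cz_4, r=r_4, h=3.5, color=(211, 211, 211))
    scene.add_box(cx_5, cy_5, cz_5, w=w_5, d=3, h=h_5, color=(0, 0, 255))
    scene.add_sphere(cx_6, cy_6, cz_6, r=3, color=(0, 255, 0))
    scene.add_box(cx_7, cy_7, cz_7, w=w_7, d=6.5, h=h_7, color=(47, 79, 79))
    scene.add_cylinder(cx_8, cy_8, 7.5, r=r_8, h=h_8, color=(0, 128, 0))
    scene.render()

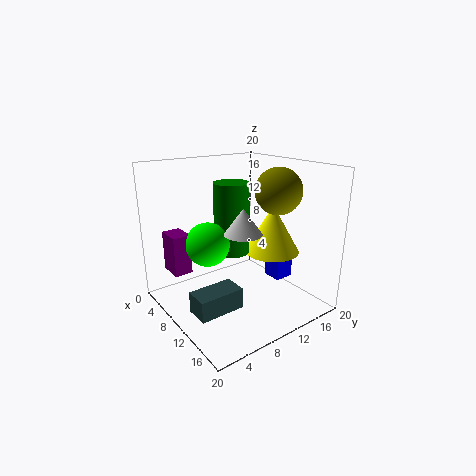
cx_1 = 11
cy_1 = 15.5
cz_1 = 7
r_1 = 4
cx_2 = 4
cy_2 = 1.5
cz_2 = 5.5
d_2 = 2.5
h_2 = 5.5
cx_3 = 14.5
cy_3 = 13
cz_3 = 17
cx_4 = 12.5
cy_4 = 9
cz_4 = 11.5
r_4 = 2.5
cx_5 = 8
cy_5 = 17
cz_5 = 1.5
w_5 = 3
h_5 = 3.5
cx_6 = 8.5
cy_6 = 6
cz_6 = 9.5
cx_7 = 9
cy_7 = 2.5
cz_7 = 0.5
w_7 = 3.5
h_7 = 3
cx_8 = 8.5
cy_8 = 10
r_8 = 2.5
h_8 = 10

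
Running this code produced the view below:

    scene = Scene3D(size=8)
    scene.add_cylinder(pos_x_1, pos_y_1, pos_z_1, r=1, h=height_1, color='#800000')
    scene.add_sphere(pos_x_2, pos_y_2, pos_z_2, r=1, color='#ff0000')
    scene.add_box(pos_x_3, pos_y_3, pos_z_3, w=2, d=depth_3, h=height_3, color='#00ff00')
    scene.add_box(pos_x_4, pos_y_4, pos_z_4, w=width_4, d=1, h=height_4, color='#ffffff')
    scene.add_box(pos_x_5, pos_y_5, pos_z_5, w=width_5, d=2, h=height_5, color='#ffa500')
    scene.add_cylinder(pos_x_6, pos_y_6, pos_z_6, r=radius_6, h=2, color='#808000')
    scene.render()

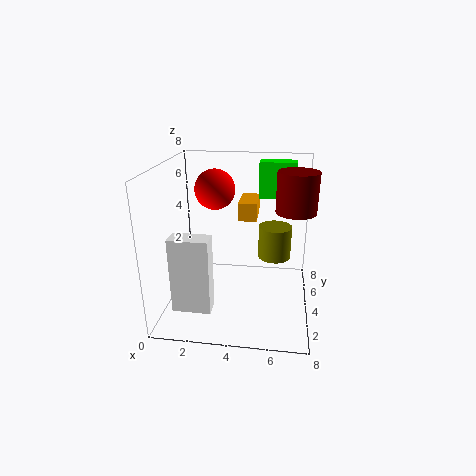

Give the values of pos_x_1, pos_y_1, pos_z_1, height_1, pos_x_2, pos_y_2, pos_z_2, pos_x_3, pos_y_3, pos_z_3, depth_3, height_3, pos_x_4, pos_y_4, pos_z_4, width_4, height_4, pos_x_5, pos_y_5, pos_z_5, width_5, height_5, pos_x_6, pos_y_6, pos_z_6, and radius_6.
pos_x_1 = 7; pos_y_1 = 3; pos_z_1 = 6; height_1 = 2; pos_x_2 = 3; pos_y_2 = 3; pos_z_2 = 7; pos_x_3 = 5; pos_y_3 = 5; pos_z_3 = 6; depth_3 = 1; height_3 = 2; pos_x_4 = 1; pos_y_4 = 1; pos_z_4 = 1; width_4 = 2; height_4 = 4; pos_x_5 = 4; pos_y_5 = 4; pos_z_5 = 5; width_5 = 1; height_5 = 1; pos_x_6 = 6; pos_y_6 = 6; pos_z_6 = 2; radius_6 = 1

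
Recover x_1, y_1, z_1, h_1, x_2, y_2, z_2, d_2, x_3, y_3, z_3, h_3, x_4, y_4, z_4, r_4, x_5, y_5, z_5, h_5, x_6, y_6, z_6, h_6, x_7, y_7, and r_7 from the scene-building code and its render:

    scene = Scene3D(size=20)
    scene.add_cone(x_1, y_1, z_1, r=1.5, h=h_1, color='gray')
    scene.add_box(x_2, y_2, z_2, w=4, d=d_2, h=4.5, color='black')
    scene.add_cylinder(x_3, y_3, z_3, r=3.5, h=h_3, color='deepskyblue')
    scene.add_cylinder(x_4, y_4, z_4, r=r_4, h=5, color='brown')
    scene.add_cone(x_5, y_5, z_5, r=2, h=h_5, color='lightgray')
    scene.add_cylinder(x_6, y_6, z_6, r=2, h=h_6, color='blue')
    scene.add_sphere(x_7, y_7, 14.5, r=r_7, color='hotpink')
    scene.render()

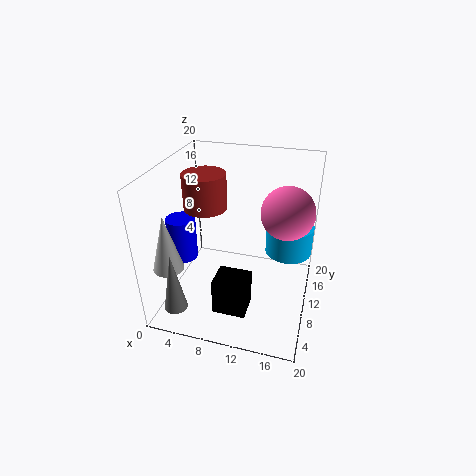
x_1 = 4; y_1 = 1.5; z_1 = 3.5; h_1 = 8; x_2 = 9.5; y_2 = 0.5; z_2 = 5; d_2 = 3.5; x_3 = 16.5; y_3 = 15.5; z_3 = 5.5; h_3 = 4.5; x_4 = 5; y_4 = 11; z_4 = 13.5; r_4 = 3; x_5 = 2.5; y_5 = 3.5; z_5 = 8; h_5 = 7.5; x_6 = 2.5; y_6 = 8; z_6 = 7; h_6 = 6; x_7 = 16.5; y_7 = 10.5; r_7 = 3.5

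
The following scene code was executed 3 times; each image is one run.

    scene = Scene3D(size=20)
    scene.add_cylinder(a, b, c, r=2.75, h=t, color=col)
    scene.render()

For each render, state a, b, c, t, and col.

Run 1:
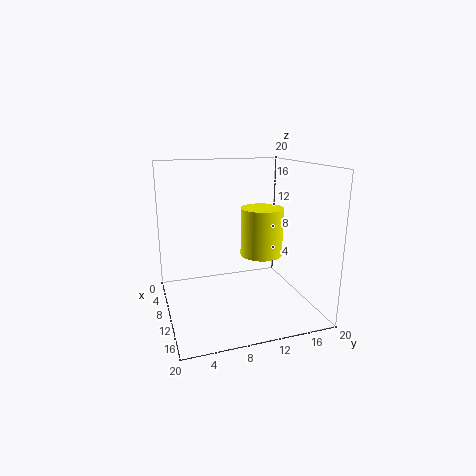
a = 13
b = 12.25
c = 8.5
t = 6.25
col = 'yellow'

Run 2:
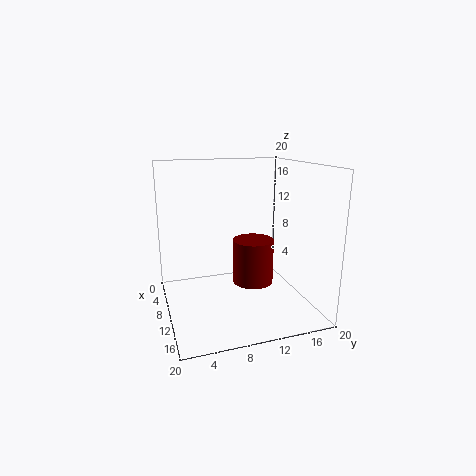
a = 12
b = 11.5
c = 4.25
t = 6
col = 'maroon'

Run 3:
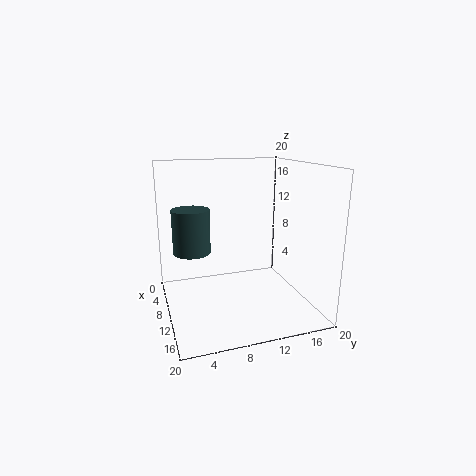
a = 5.75
b = 4.25
c = 7
t = 6.5
col = 'darkslategray'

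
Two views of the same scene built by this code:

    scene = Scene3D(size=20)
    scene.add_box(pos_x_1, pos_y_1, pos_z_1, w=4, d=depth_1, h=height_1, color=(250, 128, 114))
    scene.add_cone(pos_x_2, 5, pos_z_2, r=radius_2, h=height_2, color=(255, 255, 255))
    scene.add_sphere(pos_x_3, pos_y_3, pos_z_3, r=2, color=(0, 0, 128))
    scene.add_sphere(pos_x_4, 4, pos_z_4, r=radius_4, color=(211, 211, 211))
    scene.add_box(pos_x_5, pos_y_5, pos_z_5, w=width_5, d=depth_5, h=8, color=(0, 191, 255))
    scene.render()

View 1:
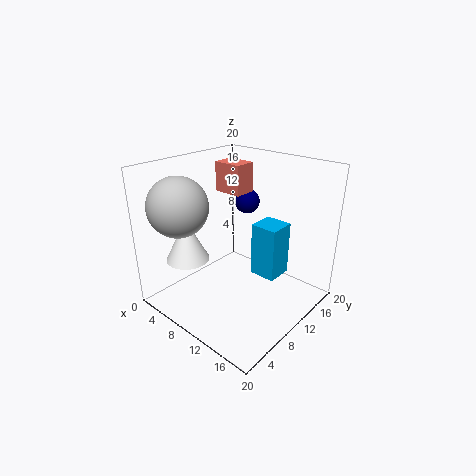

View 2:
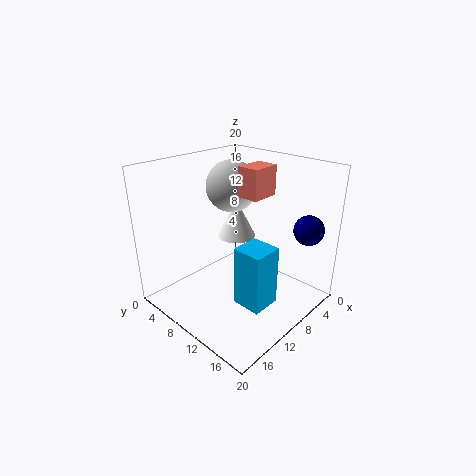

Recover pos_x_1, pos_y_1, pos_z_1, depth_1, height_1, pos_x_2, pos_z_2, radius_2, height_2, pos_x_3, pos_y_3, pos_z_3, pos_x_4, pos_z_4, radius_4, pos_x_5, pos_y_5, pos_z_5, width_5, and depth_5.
pos_x_1 = 6; pos_y_1 = 10; pos_z_1 = 16; depth_1 = 3; height_1 = 4; pos_x_2 = 5; pos_z_2 = 7; radius_2 = 3; height_2 = 6; pos_x_3 = 5; pos_y_3 = 18; pos_z_3 = 12; pos_x_4 = 5; pos_z_4 = 15; radius_4 = 4; pos_x_5 = 10; pos_y_5 = 13; pos_z_5 = 3; width_5 = 4; depth_5 = 4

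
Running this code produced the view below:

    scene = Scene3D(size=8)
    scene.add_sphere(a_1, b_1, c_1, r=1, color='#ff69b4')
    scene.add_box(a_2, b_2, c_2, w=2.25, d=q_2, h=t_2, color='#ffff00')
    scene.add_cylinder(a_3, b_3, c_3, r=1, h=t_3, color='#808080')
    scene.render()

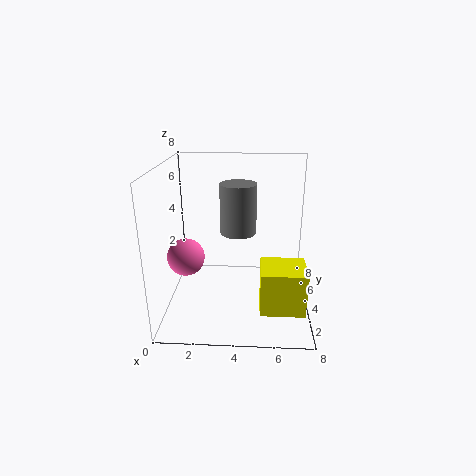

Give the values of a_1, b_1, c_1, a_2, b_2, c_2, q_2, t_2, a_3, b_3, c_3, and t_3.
a_1 = 1.25, b_1 = 3, c_1 = 3.25, a_2 = 5.25, b_2 = 0.75, c_2 = 1.25, q_2 = 2, t_2 = 2.25, a_3 = 4, b_3 = 4.25, c_3 = 4.25, t_3 = 2.75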